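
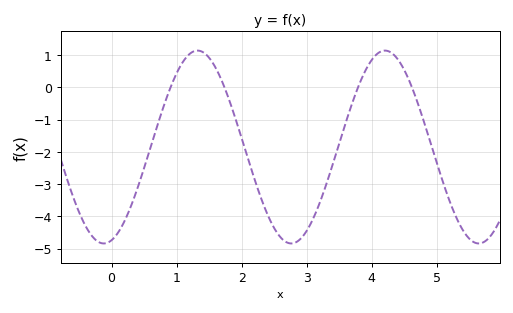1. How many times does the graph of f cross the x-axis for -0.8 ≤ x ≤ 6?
4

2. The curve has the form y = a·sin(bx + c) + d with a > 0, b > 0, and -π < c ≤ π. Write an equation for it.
y = 2.99sin(2.18x - 1.31) - 1.85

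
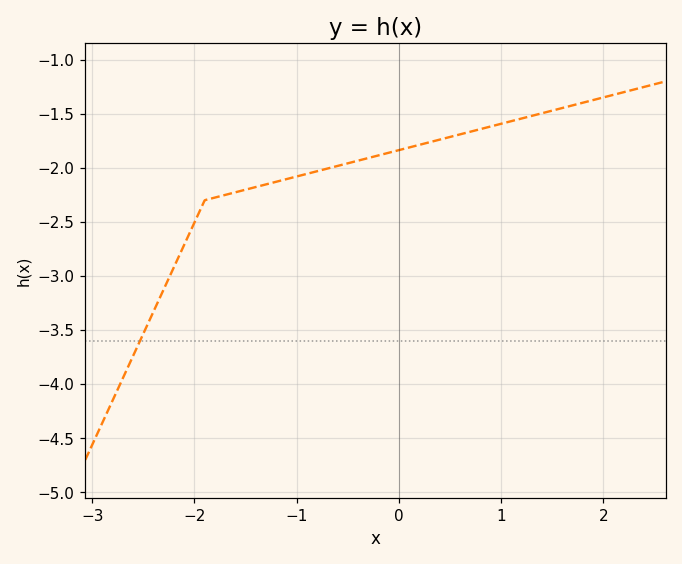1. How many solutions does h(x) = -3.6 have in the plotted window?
1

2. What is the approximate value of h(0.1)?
-1.8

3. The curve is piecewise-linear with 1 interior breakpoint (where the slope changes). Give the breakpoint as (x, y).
(-1.9, -2.3)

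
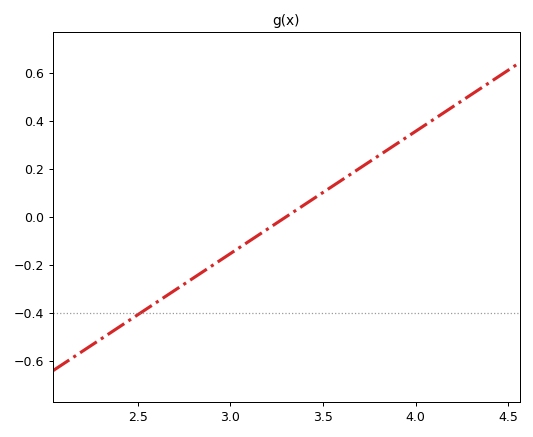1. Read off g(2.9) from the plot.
-0.2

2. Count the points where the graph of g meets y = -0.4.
1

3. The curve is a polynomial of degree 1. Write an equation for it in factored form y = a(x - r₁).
y = 0.51(x - 3.3)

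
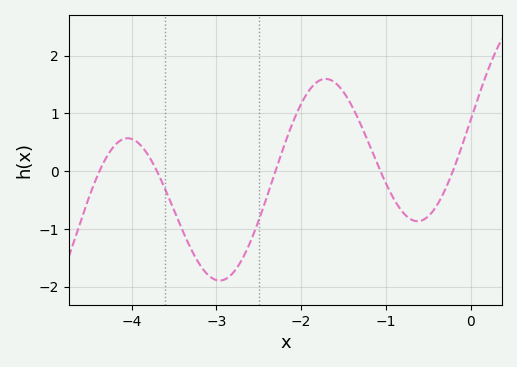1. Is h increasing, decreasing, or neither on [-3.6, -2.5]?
neither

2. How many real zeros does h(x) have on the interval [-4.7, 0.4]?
5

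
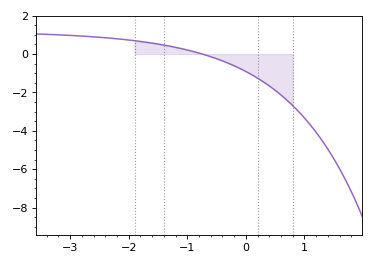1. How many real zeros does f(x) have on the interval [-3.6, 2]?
1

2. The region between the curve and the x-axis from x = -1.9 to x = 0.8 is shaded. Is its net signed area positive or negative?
negative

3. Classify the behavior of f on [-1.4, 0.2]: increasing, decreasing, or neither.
decreasing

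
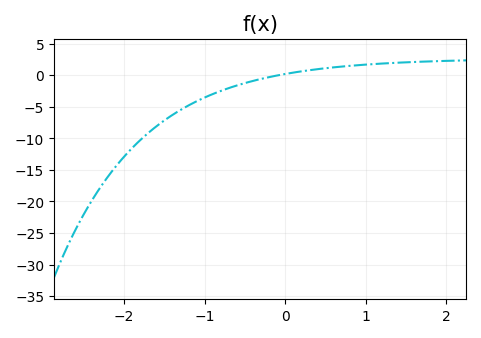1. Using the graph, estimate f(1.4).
1.99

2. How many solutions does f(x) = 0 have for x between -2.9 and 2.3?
1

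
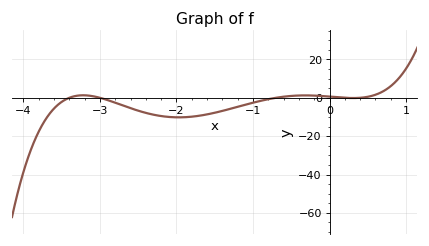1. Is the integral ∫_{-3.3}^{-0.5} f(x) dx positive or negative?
negative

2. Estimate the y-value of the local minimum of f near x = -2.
-10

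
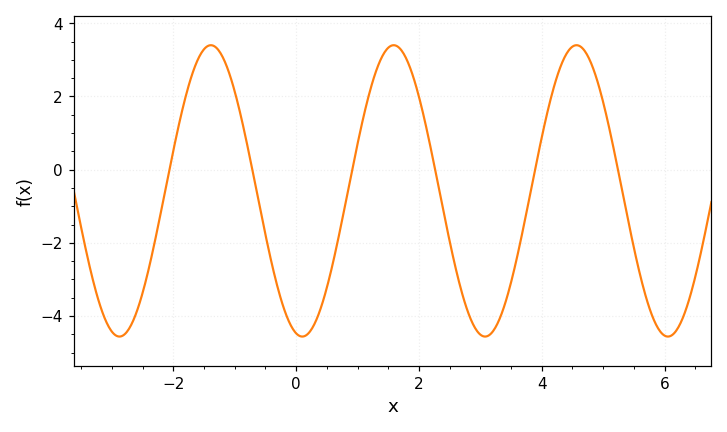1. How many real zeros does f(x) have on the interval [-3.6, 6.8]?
6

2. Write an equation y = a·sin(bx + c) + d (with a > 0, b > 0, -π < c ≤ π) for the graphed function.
y = 3.98sin(2.1x - 1.8) - 0.58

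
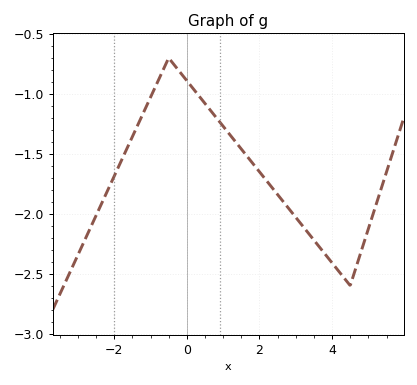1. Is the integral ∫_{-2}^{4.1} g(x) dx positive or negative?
negative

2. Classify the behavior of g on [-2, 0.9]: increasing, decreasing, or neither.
neither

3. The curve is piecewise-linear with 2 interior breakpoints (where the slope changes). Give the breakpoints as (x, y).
(-0.5, -0.7); (4.5, -2.6)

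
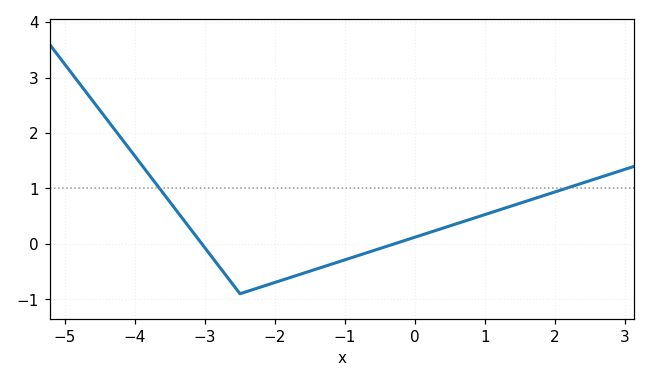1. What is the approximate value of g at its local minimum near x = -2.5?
-0.9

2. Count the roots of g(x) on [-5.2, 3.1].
2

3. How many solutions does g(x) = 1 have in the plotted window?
2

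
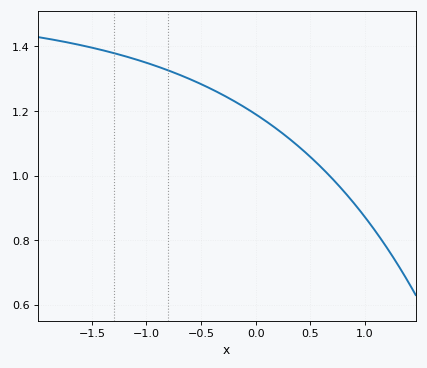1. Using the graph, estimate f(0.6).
1.02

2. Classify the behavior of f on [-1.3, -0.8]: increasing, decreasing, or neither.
decreasing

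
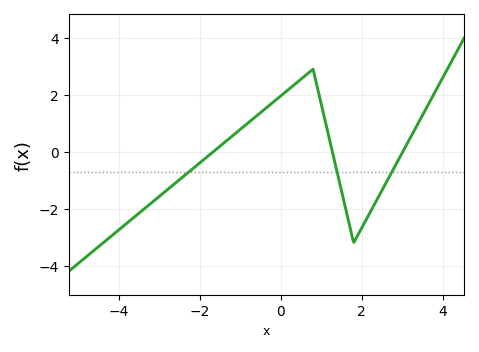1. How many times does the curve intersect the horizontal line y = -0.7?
3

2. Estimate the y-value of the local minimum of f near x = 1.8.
-3.2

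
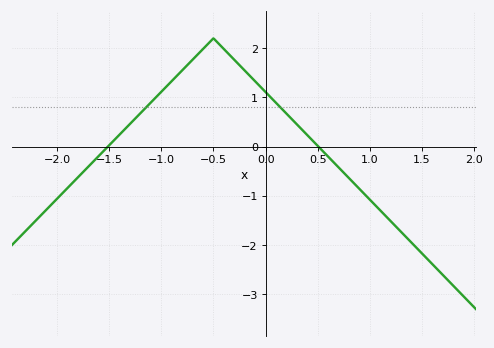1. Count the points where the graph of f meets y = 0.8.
2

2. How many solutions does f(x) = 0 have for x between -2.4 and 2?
2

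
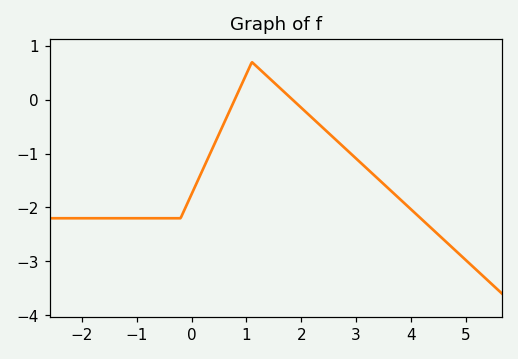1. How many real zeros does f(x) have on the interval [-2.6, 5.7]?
2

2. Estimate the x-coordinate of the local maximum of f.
1.1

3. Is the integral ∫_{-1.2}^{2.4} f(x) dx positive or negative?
negative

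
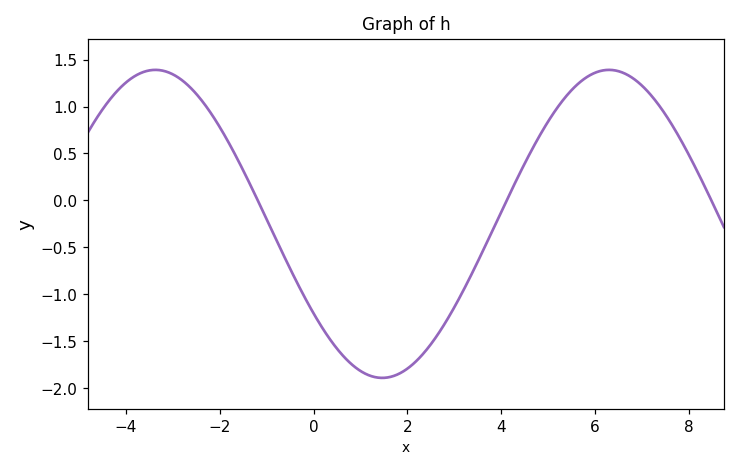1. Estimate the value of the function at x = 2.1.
-1.75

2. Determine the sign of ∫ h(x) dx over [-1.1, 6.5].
negative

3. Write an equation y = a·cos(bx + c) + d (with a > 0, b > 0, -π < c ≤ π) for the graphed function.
y = 1.64cos(0.65x + 2.19) - 0.25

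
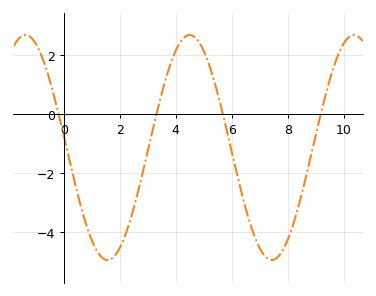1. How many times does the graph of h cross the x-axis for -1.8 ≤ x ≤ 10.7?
4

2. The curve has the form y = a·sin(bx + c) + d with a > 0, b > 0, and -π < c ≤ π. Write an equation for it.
y = 3.81sin(1.1x + 3) - 1.14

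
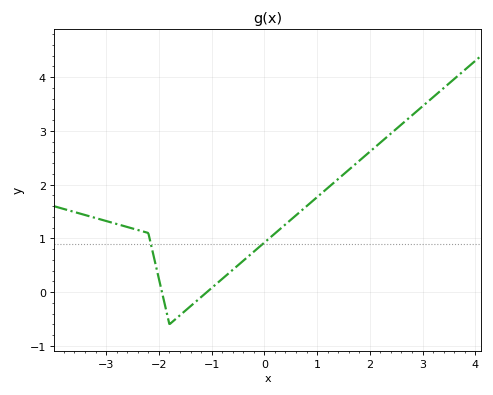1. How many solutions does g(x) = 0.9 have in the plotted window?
2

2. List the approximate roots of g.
-2, -1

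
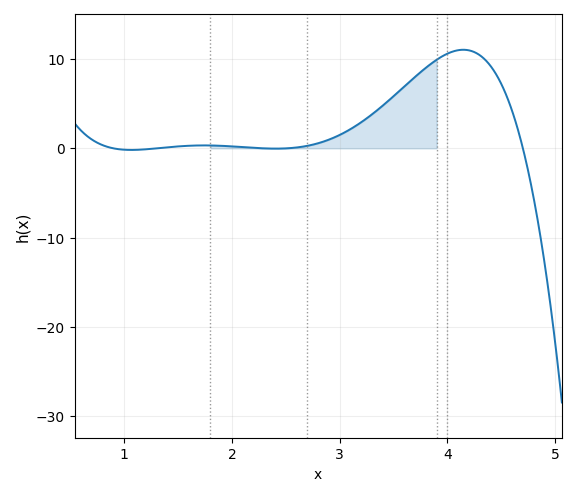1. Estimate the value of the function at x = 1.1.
-0.172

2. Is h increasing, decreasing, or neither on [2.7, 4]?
increasing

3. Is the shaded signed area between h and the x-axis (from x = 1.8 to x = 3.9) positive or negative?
positive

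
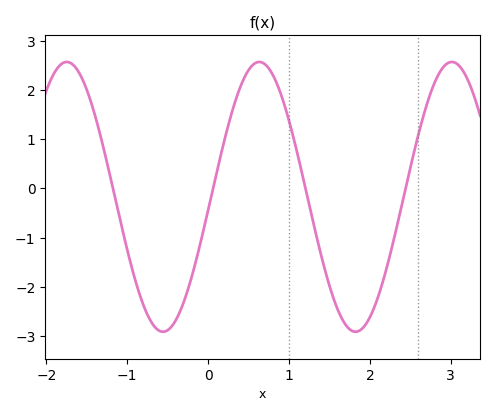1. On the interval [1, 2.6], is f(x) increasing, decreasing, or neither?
neither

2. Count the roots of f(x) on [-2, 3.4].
4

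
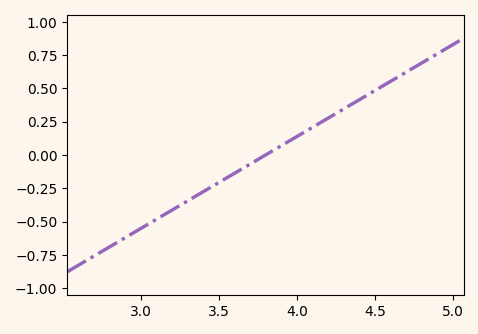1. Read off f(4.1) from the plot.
0.207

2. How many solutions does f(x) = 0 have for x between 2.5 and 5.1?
1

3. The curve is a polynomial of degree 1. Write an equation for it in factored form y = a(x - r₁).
y = 0.69(x - 3.8)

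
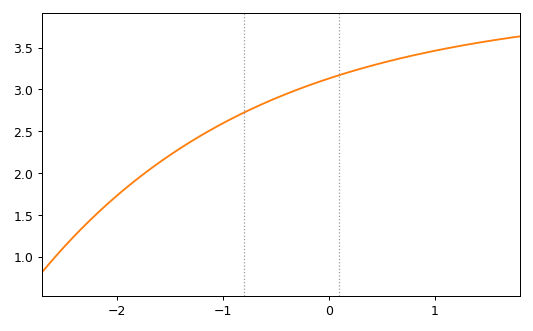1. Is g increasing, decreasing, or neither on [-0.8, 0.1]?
increasing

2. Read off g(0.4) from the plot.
3.28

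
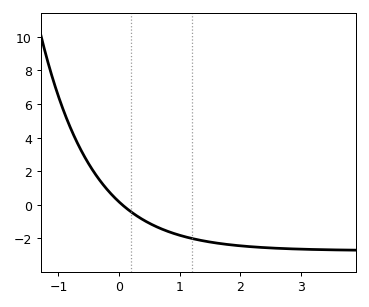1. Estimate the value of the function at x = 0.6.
-1.2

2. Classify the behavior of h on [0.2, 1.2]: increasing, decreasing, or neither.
decreasing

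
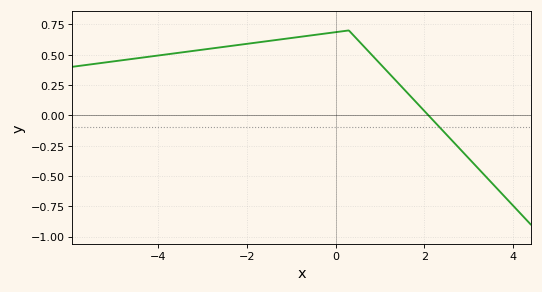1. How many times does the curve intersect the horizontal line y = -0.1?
1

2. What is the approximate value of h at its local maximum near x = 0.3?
0.7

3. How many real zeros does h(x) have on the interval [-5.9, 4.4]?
1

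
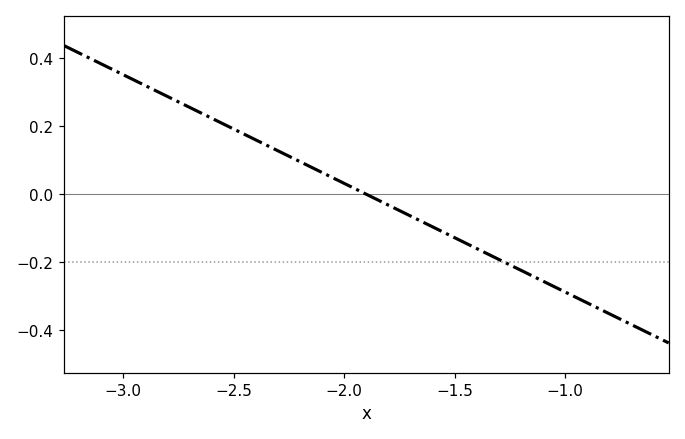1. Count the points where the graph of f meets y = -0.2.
1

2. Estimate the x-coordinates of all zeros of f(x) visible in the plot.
-1.9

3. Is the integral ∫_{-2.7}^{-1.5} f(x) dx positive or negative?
positive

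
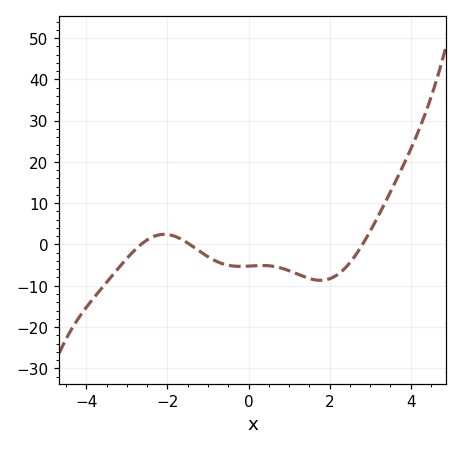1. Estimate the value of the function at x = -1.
-2.98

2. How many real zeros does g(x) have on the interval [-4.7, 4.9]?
3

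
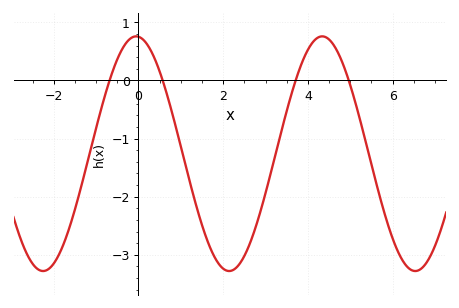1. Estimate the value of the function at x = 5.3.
-0.867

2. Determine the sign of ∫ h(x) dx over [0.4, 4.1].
negative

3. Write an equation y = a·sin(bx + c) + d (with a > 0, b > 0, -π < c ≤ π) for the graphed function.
y = 2.02sin(1.43x + 1.65) - 1.26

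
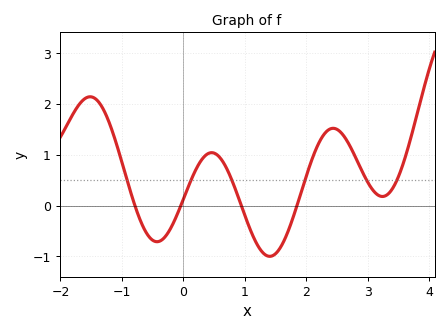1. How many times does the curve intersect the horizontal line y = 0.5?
6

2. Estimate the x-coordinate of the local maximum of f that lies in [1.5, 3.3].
2.44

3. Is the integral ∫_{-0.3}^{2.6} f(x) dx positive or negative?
positive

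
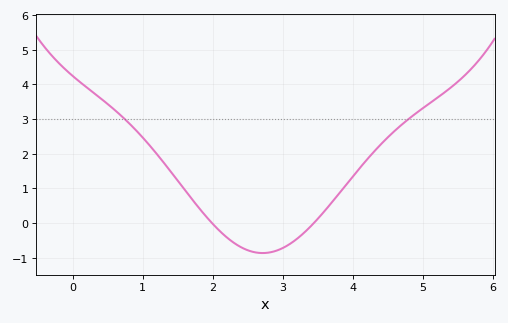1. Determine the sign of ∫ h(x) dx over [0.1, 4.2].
positive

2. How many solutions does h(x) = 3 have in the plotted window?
2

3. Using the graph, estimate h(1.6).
1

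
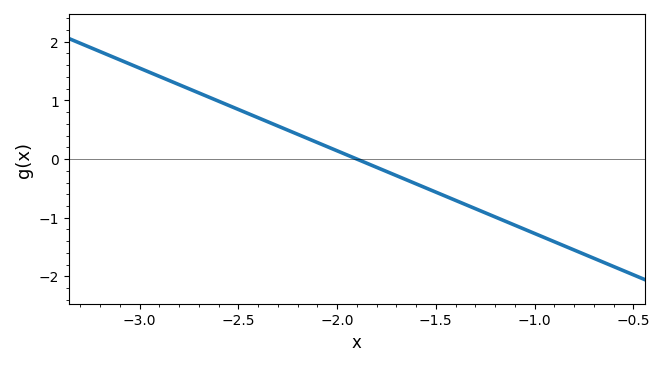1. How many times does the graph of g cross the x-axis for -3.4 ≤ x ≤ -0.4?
1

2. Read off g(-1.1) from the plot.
-1.1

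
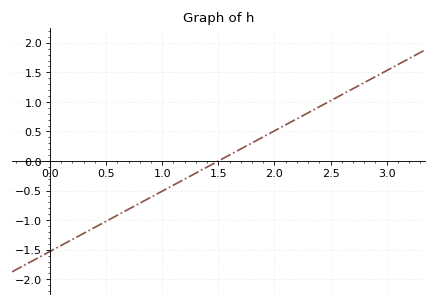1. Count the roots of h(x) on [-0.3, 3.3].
1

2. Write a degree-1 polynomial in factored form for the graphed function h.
y = 1.02(x - 1.5)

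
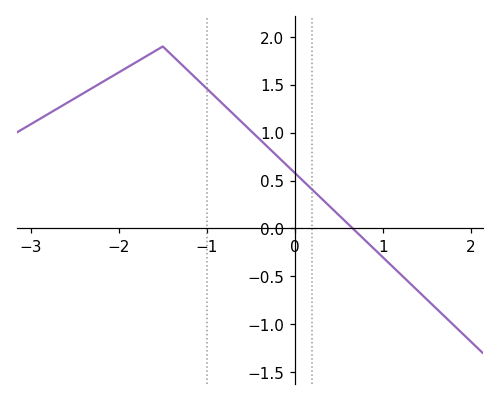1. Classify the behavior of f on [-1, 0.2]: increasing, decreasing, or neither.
decreasing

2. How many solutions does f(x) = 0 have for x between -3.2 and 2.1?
1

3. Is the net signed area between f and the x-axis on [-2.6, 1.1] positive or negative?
positive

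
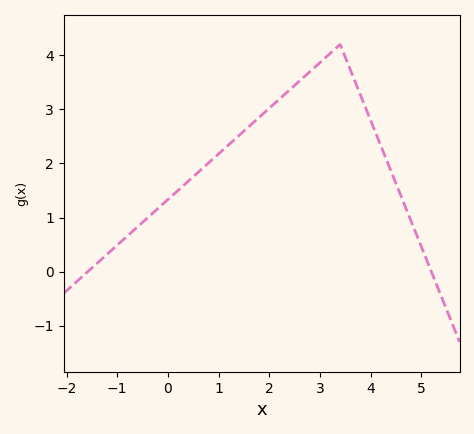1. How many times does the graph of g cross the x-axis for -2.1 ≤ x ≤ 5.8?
2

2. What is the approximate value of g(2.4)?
3.36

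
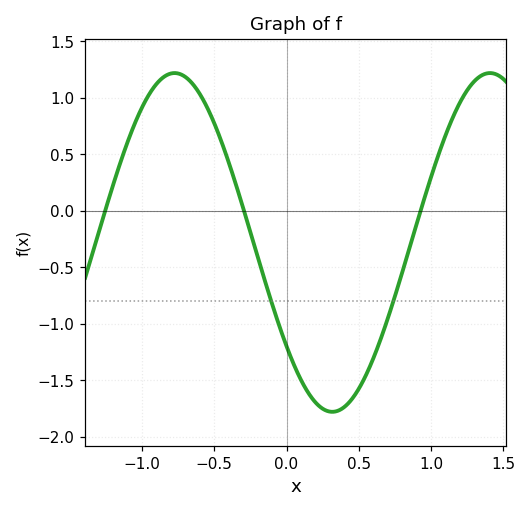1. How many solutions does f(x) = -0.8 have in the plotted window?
2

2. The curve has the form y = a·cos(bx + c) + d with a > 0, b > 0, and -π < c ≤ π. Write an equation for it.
y = 1.5cos(2.9x + 2.2) - 0.28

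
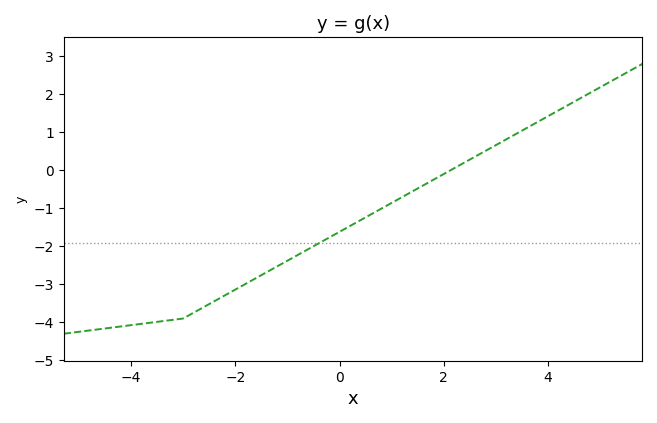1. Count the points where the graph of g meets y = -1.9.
1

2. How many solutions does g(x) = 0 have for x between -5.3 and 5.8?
1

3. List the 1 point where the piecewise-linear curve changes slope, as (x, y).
(-3, -3.9)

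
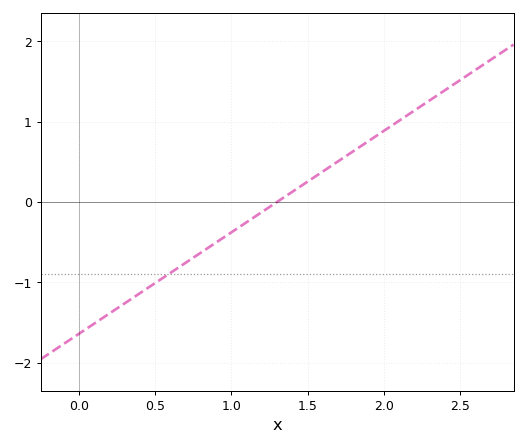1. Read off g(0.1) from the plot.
-1.5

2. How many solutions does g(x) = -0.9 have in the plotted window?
1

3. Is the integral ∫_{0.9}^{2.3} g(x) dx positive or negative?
positive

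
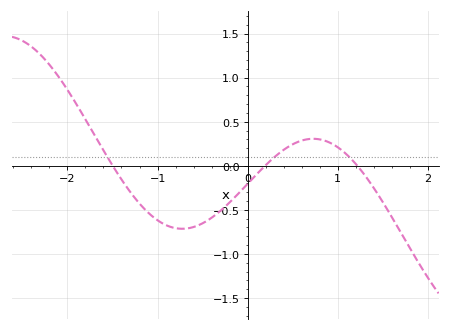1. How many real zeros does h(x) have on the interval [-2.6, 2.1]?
3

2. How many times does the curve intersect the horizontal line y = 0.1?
3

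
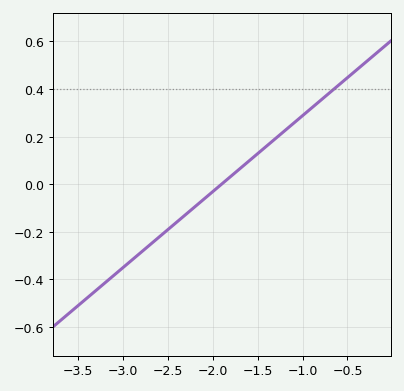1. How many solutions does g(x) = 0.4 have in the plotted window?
1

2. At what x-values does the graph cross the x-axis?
-1.9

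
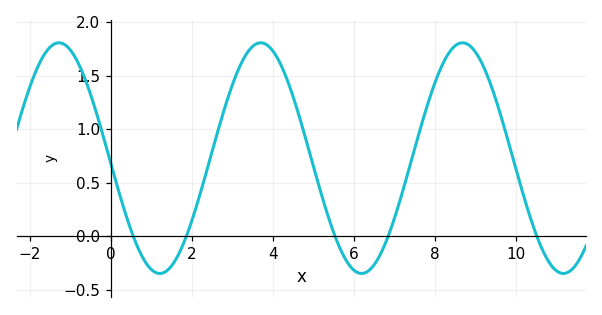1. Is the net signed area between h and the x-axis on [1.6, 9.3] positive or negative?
positive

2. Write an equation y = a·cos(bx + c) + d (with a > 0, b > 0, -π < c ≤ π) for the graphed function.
y = 1.08cos(1.26x + 1.62) + 0.73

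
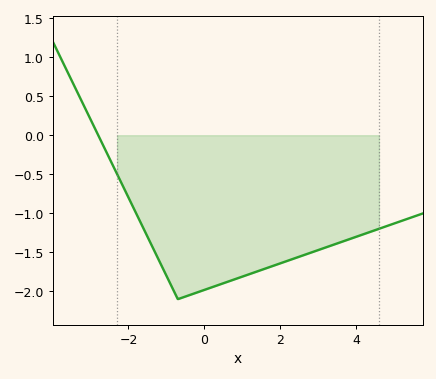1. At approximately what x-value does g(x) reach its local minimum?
-0.7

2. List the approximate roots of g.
-2.8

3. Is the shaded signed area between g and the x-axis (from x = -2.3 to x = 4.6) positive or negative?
negative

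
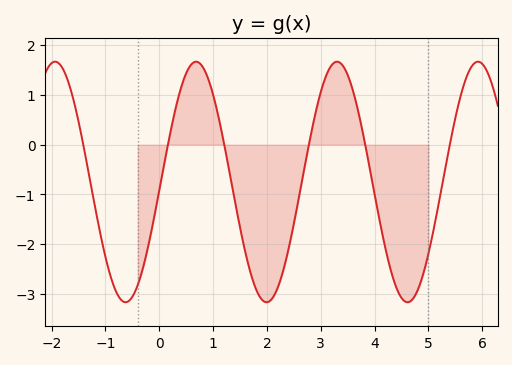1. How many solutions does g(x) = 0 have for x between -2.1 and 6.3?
6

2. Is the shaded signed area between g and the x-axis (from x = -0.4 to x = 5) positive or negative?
negative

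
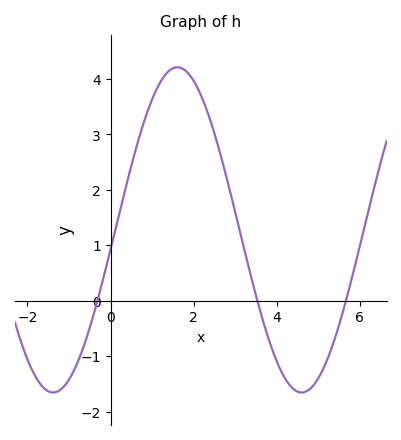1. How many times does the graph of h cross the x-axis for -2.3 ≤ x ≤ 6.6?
3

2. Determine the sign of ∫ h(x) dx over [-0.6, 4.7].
positive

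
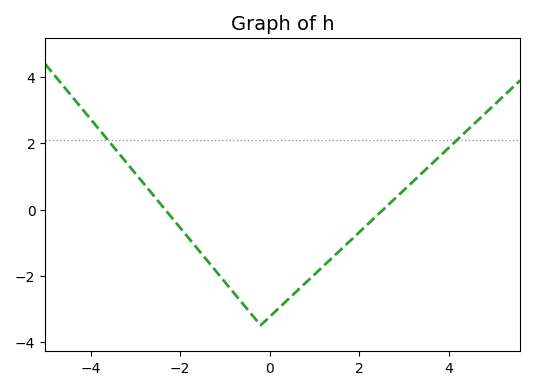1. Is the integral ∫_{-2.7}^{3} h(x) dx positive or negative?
negative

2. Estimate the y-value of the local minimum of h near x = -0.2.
-3.4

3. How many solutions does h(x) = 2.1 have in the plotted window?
2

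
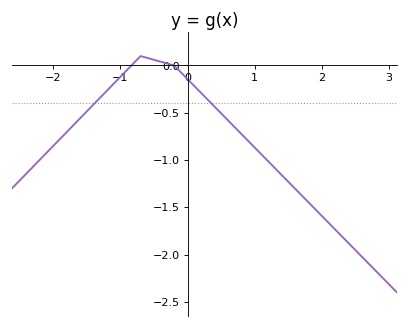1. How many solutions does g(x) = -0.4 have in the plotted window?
2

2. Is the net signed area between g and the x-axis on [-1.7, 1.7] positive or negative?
negative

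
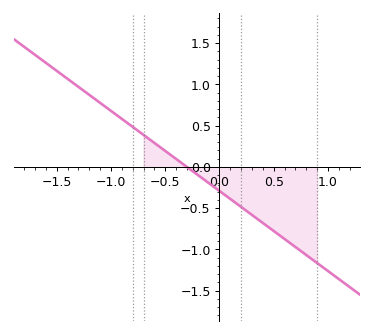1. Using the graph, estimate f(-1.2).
0.85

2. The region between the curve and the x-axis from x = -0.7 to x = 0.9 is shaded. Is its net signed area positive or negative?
negative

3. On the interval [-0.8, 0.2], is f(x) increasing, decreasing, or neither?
decreasing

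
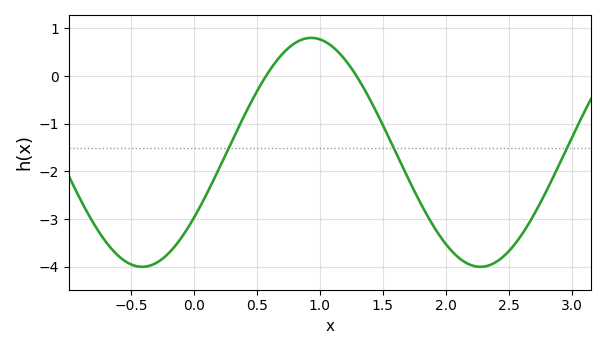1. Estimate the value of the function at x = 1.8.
-2.7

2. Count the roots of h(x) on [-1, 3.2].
2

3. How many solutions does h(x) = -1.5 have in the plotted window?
3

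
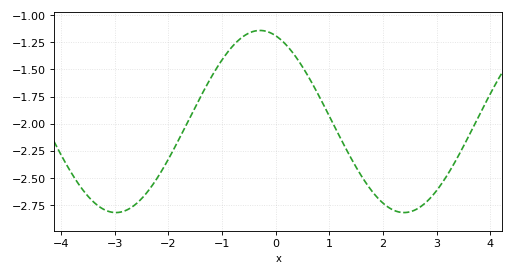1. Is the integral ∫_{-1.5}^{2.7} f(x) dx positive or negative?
negative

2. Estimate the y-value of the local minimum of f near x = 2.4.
-2.82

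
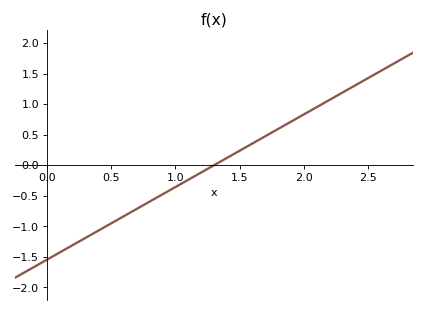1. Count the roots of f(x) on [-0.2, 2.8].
1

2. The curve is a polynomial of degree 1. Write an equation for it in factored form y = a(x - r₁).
y = 1.19(x - 1.3)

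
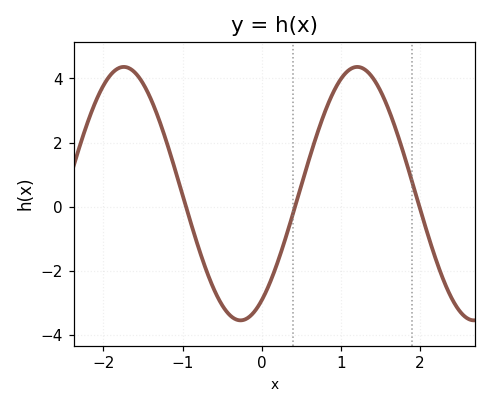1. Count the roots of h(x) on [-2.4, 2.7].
3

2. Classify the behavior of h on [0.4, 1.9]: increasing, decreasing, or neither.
neither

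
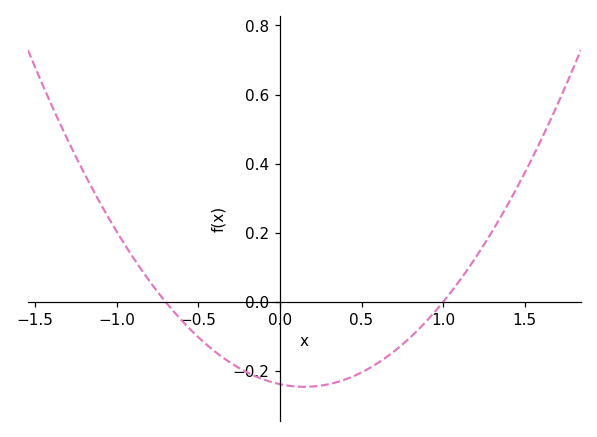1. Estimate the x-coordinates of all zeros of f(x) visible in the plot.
-0.7, 1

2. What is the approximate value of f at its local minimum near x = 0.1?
-0.246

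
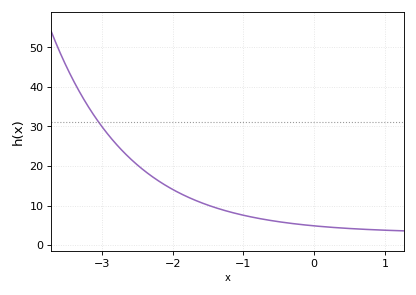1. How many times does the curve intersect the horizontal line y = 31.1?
1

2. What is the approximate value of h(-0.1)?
5.03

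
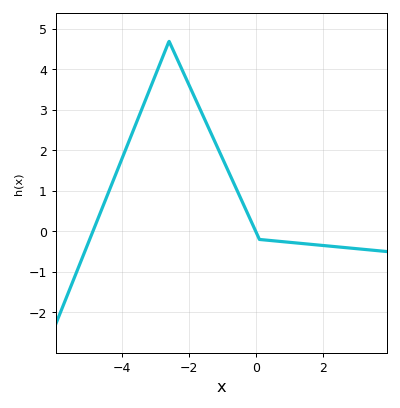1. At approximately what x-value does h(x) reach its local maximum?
-2.6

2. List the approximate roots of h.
-4.88, -0.01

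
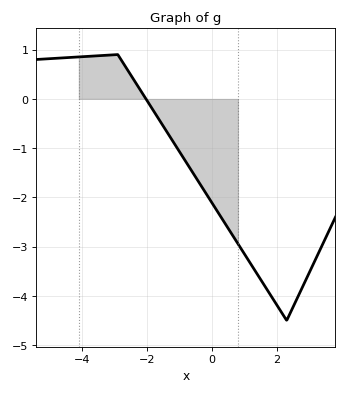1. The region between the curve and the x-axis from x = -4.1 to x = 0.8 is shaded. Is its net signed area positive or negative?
negative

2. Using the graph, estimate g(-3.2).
0.888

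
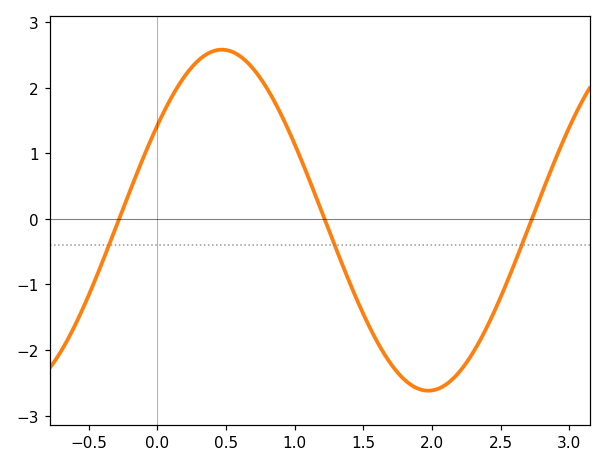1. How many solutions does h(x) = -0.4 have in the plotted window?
3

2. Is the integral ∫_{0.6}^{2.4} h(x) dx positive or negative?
negative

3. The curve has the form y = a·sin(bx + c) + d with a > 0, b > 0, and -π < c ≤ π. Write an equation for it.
y = 2.6sin(2.1x + 0.59) - 0.02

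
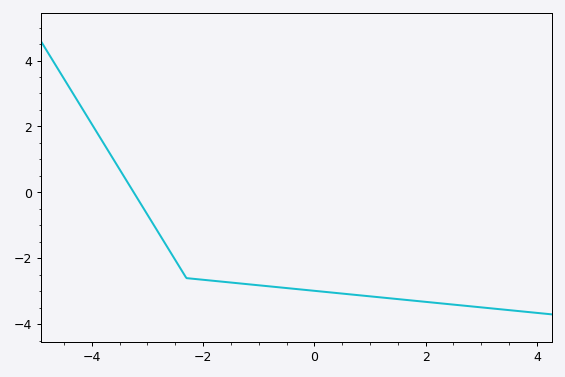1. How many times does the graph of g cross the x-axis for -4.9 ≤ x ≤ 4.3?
1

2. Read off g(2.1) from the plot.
-3.34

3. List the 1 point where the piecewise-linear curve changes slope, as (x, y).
(-2.3, -2.6)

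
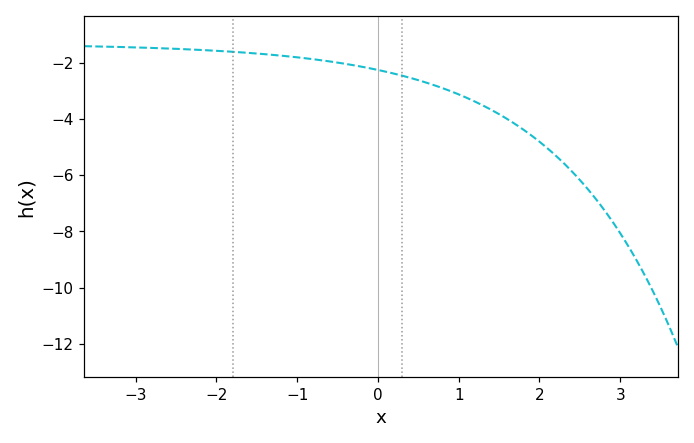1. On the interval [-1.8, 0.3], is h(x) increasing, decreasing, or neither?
decreasing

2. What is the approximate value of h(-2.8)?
-1.4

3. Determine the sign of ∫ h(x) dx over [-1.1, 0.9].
negative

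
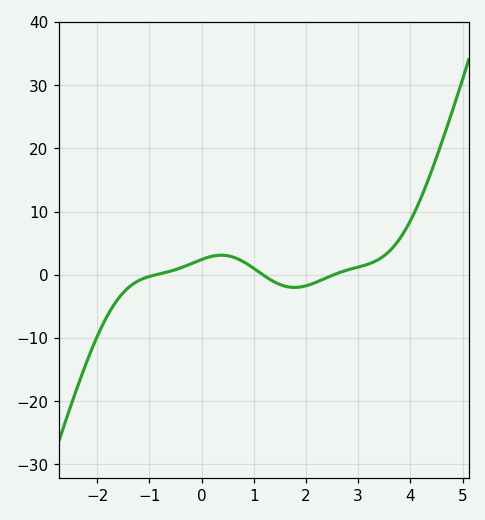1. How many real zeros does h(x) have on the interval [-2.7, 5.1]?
3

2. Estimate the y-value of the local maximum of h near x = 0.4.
3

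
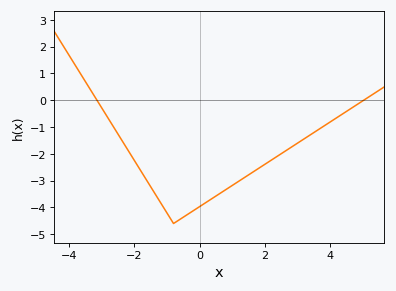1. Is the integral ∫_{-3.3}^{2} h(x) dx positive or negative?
negative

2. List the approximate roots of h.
-3.2, 5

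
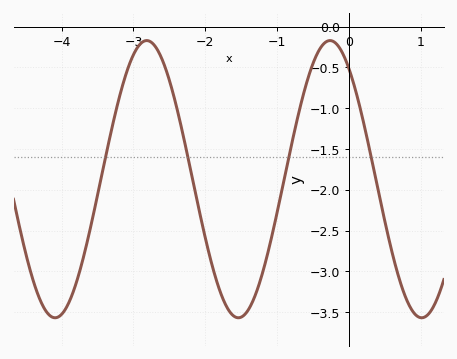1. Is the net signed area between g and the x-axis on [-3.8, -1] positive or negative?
negative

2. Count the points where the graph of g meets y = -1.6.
4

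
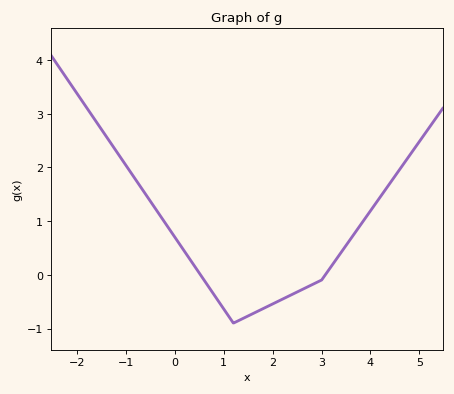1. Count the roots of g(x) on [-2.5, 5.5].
2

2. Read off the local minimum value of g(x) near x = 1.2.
-0.899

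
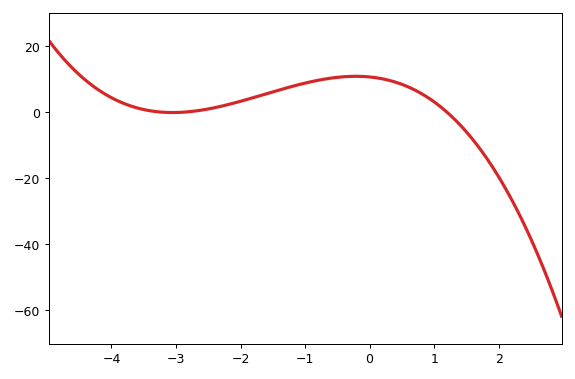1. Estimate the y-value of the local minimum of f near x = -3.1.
-0.092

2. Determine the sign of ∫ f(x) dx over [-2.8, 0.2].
positive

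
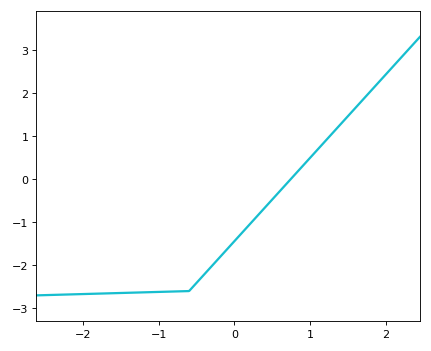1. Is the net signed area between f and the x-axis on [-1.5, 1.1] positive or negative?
negative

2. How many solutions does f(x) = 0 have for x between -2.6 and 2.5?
1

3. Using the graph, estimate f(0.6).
-0.3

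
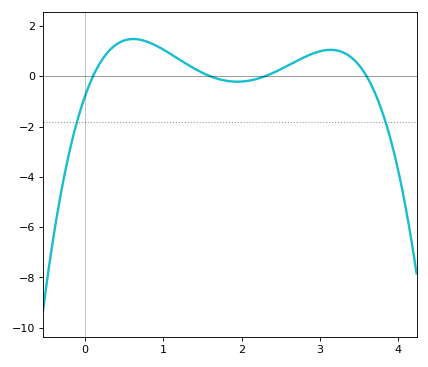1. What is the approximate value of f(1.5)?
0.2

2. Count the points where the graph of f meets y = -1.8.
2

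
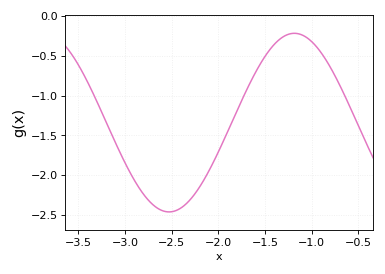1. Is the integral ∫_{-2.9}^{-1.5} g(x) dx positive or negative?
negative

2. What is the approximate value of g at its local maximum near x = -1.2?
-0.2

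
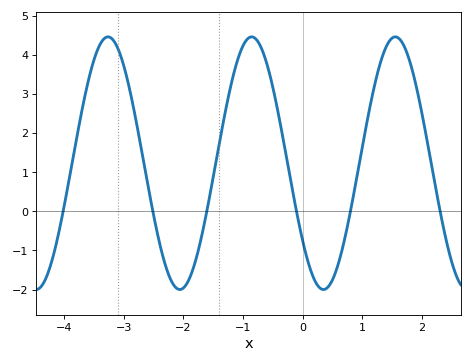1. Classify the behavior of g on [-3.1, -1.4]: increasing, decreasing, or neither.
neither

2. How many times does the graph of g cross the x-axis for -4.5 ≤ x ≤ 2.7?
6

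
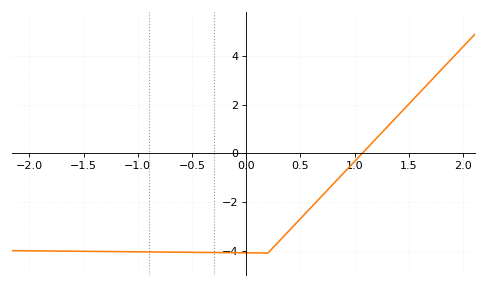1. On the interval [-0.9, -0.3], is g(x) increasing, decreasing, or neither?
decreasing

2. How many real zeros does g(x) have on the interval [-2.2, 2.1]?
1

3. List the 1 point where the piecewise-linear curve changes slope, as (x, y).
(0.2, -4.1)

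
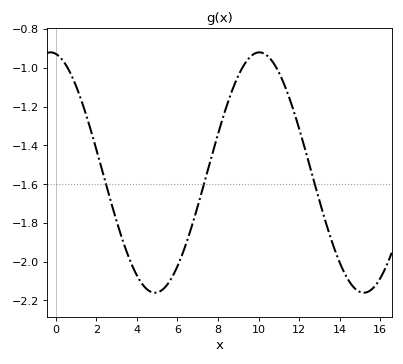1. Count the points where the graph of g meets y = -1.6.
3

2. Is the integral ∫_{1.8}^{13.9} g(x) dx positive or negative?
negative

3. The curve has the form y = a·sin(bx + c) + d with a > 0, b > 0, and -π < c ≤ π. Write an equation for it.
y = 0.62sin(0.61x + 1.73) - 1.54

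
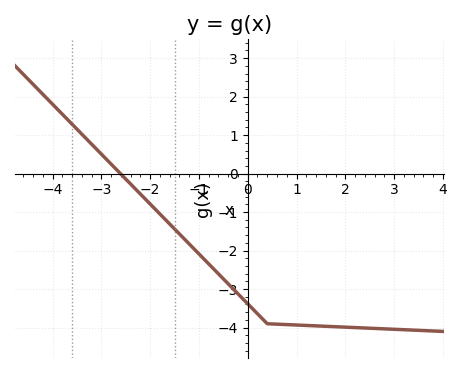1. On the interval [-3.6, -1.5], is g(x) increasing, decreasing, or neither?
decreasing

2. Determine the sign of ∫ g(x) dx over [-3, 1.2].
negative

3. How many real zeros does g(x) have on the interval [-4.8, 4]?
1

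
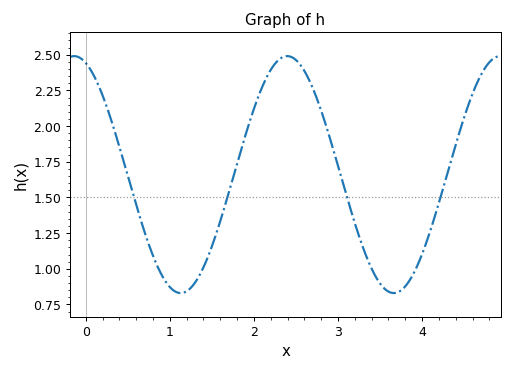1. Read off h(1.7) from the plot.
1.54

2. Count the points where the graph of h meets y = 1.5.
4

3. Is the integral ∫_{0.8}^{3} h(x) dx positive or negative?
positive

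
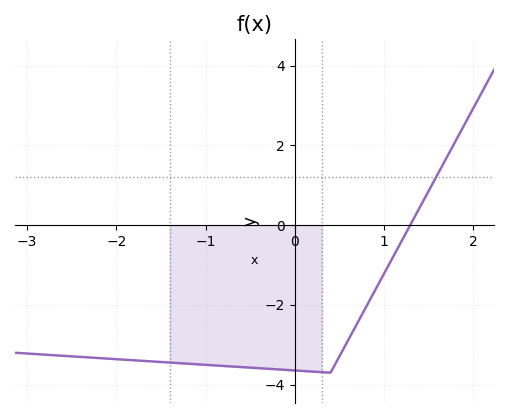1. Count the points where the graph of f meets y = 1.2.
1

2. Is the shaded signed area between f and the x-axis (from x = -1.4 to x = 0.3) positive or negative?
negative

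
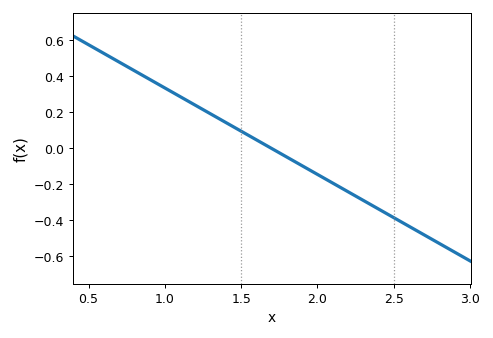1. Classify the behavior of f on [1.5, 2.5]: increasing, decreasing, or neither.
decreasing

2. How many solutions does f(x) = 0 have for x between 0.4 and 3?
1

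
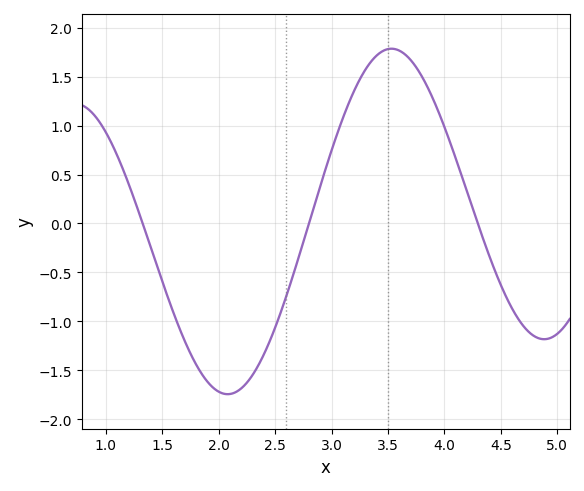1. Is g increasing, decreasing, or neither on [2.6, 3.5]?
increasing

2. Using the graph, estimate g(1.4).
-0.251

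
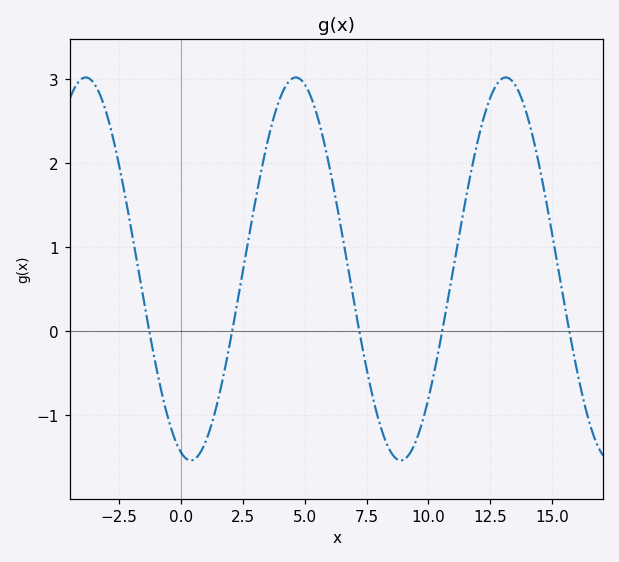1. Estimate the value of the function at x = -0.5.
-1.1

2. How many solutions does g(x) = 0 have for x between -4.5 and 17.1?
5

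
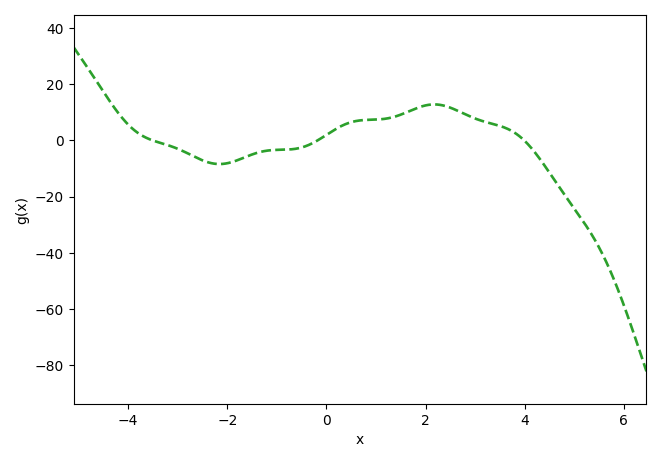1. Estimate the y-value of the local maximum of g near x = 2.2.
12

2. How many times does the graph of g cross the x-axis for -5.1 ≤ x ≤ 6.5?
3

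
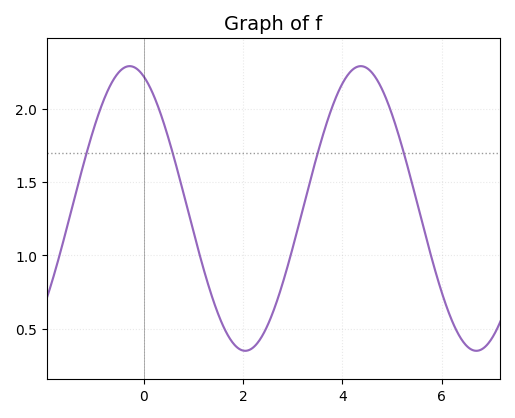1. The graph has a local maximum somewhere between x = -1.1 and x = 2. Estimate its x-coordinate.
-0.2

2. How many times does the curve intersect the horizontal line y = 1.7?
4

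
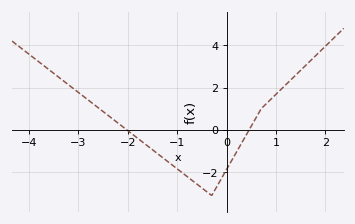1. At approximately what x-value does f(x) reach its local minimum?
-0.3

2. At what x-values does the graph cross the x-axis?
-2.02, 0.456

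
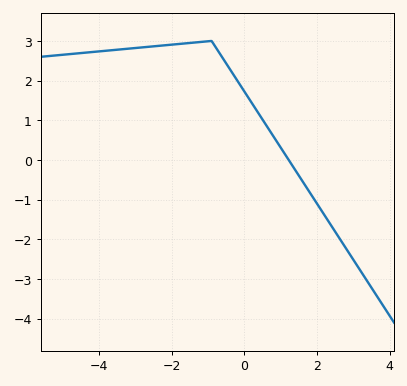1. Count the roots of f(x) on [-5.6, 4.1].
1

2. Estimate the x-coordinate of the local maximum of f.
-1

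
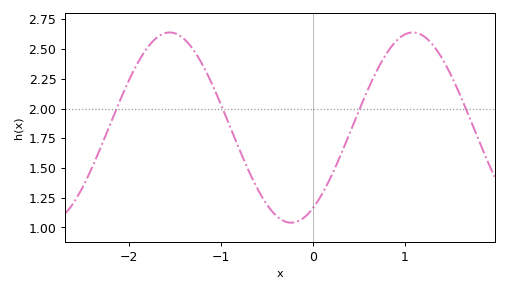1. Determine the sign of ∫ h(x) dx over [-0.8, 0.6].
positive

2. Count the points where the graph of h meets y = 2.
4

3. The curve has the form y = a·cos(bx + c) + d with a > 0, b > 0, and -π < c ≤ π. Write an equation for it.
y = 0.8cos(2.4x - 2.6) + 1.84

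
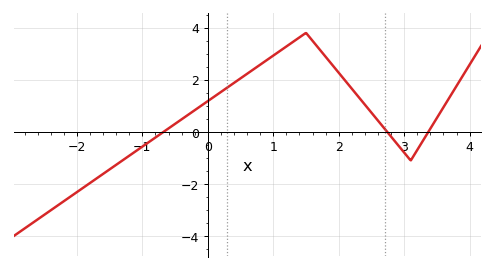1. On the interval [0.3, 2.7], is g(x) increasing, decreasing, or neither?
neither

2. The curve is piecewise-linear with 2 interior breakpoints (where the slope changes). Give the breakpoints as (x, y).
(1.5, 3.8); (3.1, -1.1)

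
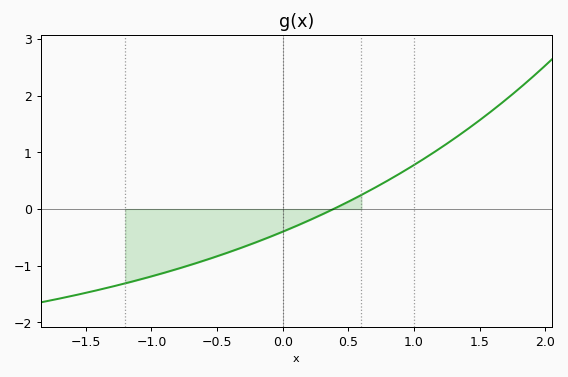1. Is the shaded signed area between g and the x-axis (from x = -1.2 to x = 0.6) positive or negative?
negative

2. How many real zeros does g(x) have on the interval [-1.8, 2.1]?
1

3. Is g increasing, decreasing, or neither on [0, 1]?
increasing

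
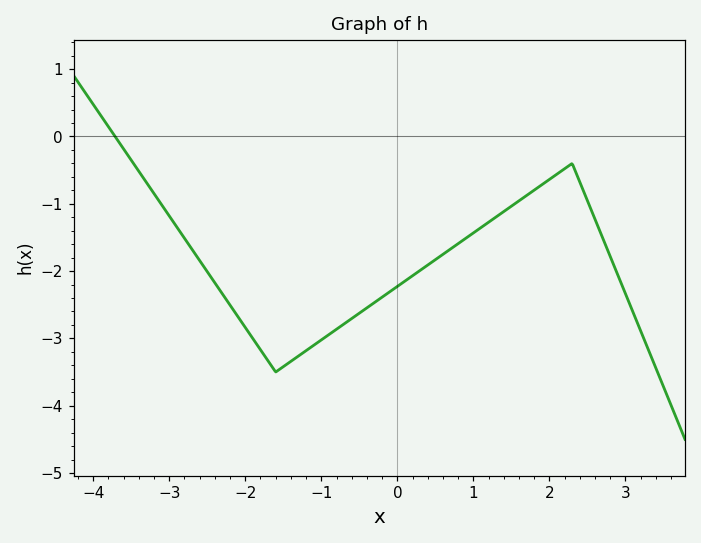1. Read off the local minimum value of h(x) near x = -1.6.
-3.5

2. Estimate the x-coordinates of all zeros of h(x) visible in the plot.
-3.8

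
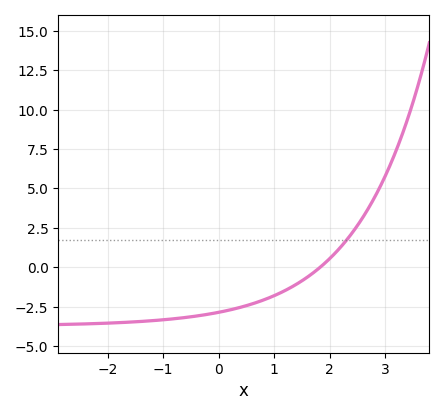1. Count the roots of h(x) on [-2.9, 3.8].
1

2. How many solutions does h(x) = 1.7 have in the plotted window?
1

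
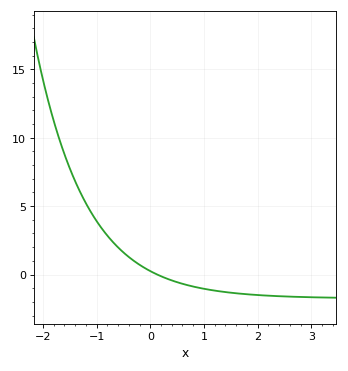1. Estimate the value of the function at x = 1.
-1.04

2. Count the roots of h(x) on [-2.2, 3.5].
1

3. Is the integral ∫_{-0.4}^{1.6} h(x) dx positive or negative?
negative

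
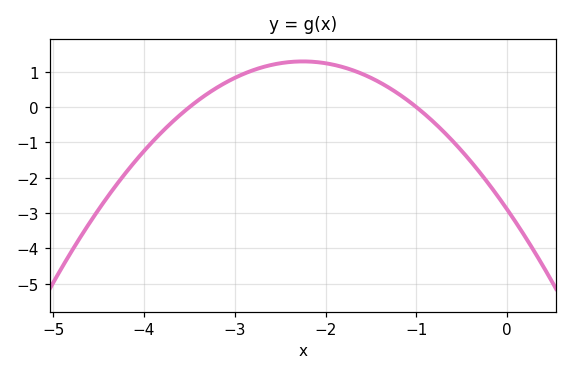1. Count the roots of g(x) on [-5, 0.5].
2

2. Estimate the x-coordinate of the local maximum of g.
-2.25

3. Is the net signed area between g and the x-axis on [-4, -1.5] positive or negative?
positive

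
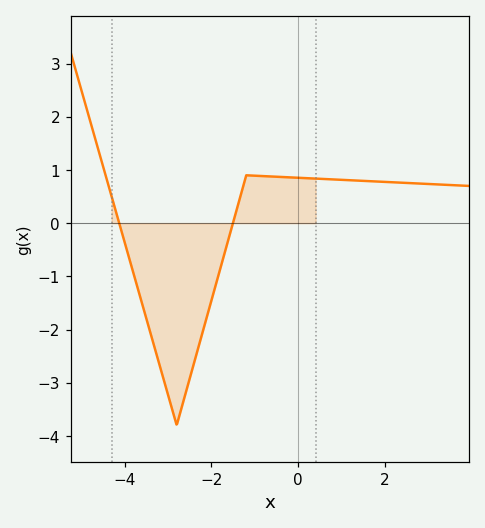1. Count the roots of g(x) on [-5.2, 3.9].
2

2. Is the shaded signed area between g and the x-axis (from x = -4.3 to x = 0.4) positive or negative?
negative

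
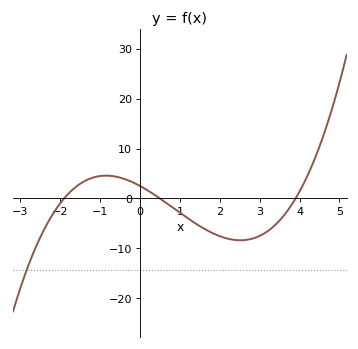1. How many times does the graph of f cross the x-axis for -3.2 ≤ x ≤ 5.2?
3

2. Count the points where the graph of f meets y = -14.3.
1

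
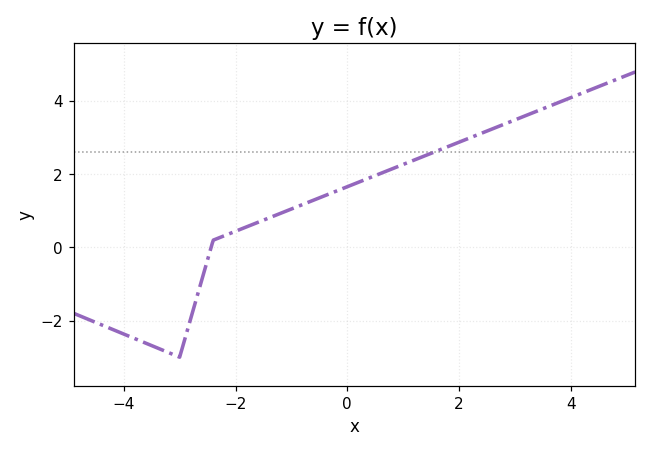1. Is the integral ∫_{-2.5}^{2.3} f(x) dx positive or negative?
positive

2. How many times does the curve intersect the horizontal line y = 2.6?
1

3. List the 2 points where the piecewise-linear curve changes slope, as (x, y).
(-3, -3); (-2.4, 0.2)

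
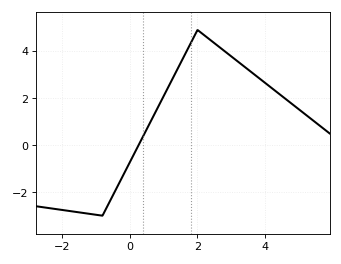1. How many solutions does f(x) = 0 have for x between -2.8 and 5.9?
1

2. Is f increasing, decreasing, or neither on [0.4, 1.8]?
increasing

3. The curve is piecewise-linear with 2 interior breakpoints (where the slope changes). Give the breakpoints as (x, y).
(-0.8, -3); (2, 4.9)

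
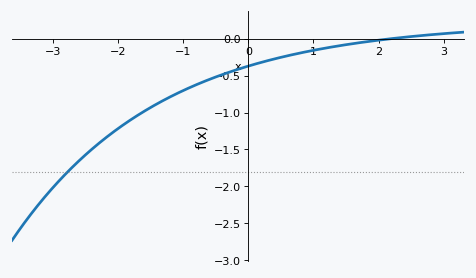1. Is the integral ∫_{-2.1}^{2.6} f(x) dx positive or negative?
negative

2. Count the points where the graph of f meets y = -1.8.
1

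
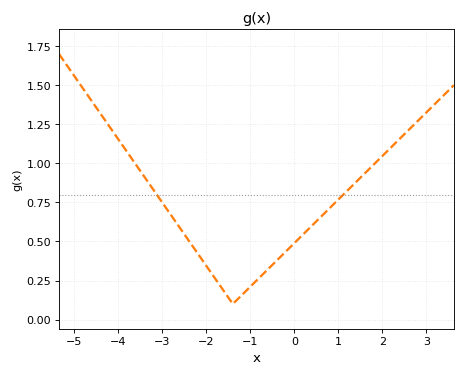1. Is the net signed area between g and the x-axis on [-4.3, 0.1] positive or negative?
positive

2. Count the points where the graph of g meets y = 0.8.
2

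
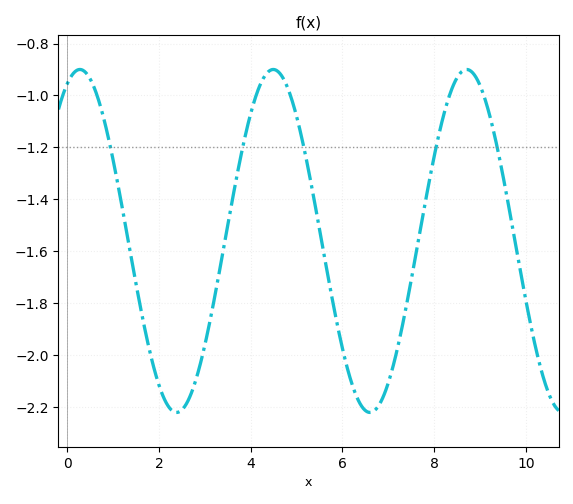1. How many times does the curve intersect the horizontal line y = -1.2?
5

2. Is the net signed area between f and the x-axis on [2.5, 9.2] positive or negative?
negative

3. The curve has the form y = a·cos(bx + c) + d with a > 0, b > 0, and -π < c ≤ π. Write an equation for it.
y = 0.66cos(1.5x - 0.41) - 1.56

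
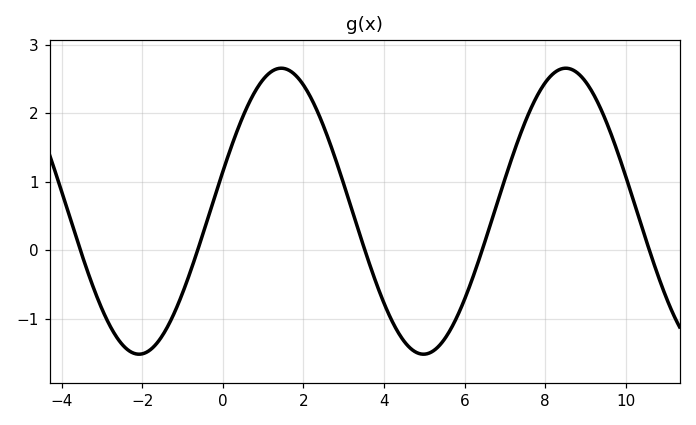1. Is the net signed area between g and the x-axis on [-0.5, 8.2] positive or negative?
positive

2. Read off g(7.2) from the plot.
1.4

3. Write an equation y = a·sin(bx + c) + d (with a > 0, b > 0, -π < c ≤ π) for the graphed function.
y = 2.09sin(0.89x + 0.28) + 0.57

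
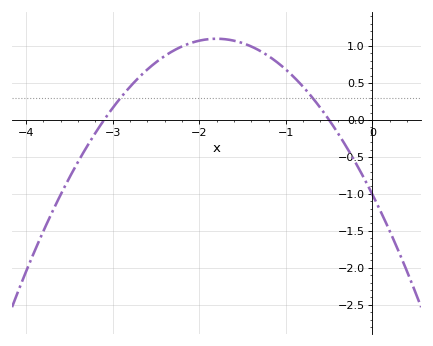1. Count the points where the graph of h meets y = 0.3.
2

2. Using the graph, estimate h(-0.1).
-0.78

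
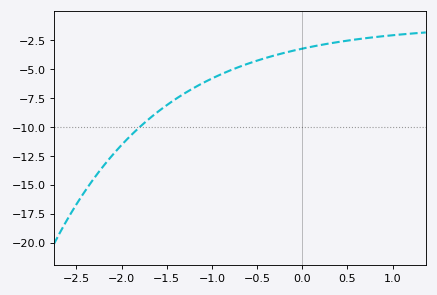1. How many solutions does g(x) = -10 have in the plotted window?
1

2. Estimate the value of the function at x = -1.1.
-6.22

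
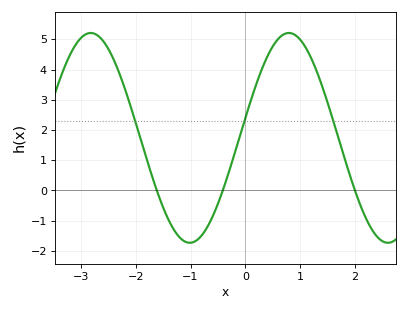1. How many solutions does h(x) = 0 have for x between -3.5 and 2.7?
3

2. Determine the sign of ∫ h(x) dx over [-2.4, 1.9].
positive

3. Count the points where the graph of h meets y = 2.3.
3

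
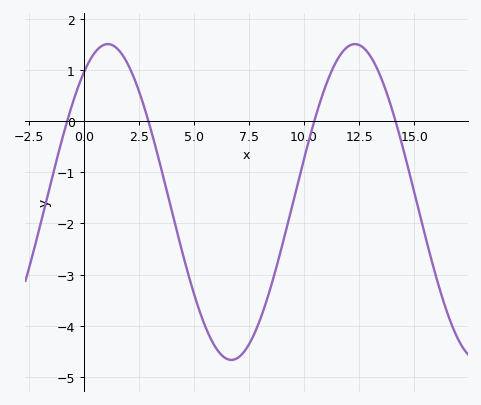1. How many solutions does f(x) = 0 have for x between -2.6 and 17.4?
4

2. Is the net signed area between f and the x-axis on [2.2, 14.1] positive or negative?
negative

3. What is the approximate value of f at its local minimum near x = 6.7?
-4.7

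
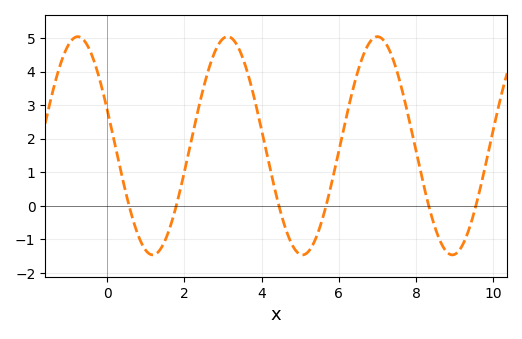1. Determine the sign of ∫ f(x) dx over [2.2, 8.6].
positive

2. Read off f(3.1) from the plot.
5.04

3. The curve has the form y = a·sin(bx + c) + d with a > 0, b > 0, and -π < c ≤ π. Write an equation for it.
y = 3.25sin(1.62x + 2.8) + 1.79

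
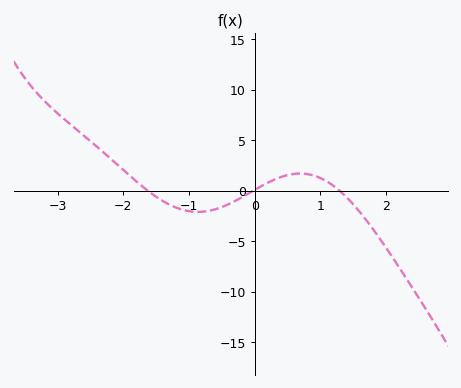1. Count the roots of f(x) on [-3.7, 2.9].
3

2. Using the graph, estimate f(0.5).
1.54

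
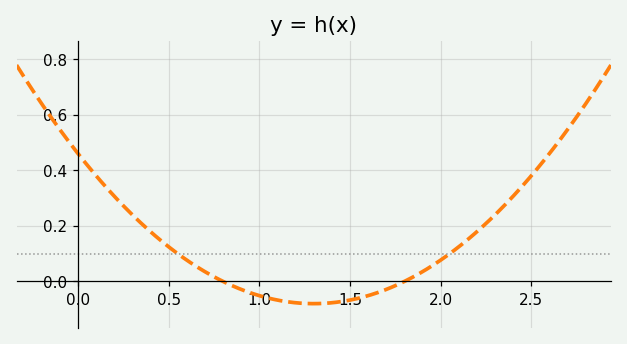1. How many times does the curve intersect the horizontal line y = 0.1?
2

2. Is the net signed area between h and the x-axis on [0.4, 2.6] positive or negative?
positive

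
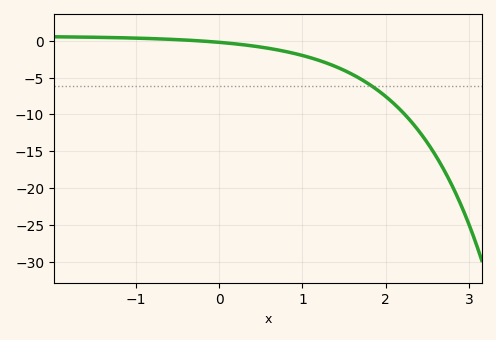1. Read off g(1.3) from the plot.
-3.08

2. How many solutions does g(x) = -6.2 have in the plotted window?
1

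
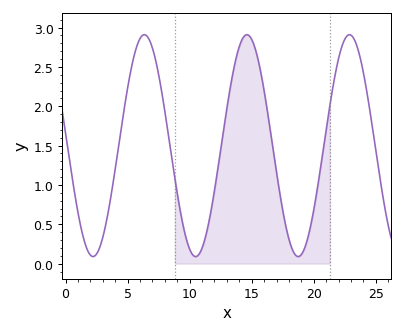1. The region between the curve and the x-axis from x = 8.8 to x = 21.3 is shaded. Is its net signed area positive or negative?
positive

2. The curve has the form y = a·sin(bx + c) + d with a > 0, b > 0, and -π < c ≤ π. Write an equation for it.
y = 1.41sin(0.76x + 3) + 1.5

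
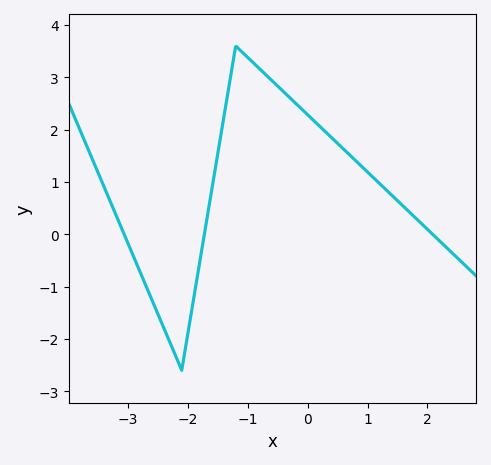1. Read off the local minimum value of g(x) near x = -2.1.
-2.6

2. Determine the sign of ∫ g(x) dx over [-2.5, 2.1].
positive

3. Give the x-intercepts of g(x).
-3.1, -1.7, 2.1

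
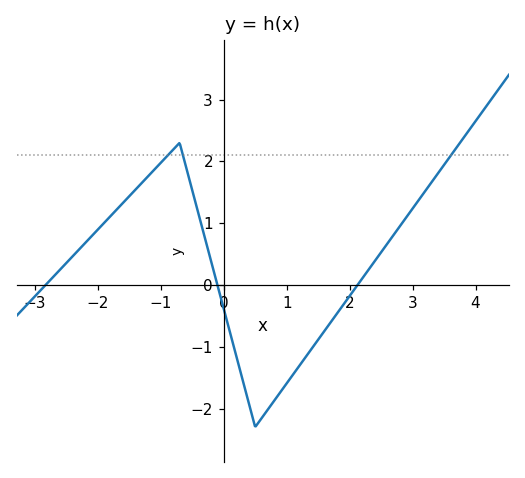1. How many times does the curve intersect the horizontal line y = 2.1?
3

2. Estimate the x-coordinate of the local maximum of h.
-0.702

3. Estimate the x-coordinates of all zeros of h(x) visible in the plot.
-2.83, -0.1, 2.13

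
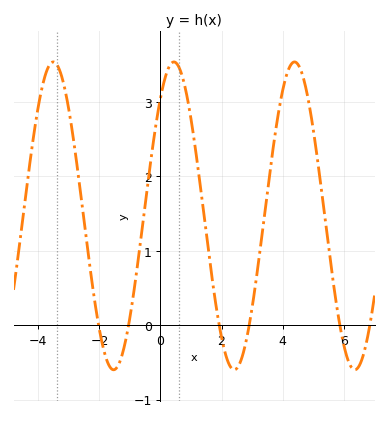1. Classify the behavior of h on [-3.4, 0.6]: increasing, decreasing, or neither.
neither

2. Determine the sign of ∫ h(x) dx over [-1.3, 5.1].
positive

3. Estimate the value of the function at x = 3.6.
2.1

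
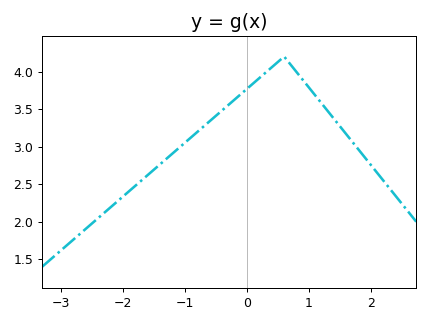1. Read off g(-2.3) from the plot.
2.1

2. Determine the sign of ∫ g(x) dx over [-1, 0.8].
positive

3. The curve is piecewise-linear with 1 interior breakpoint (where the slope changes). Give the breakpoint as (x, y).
(0.6, 4.2)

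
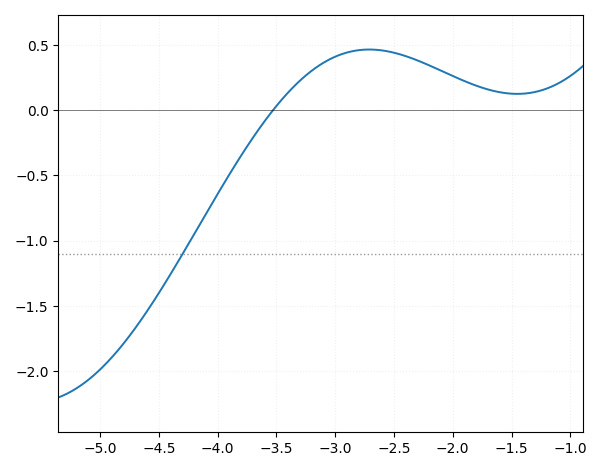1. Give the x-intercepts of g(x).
-3.53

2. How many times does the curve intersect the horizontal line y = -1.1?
1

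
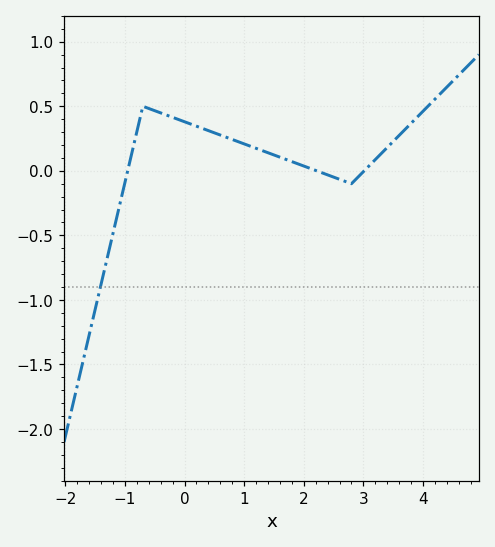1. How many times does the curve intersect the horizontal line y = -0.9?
1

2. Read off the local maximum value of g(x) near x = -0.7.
0.5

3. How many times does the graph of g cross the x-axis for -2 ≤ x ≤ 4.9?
3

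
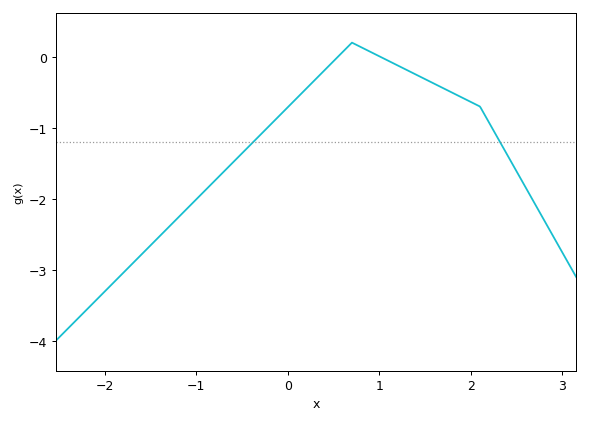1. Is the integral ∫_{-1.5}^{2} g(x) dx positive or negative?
negative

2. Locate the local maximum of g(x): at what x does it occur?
0.7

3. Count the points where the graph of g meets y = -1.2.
2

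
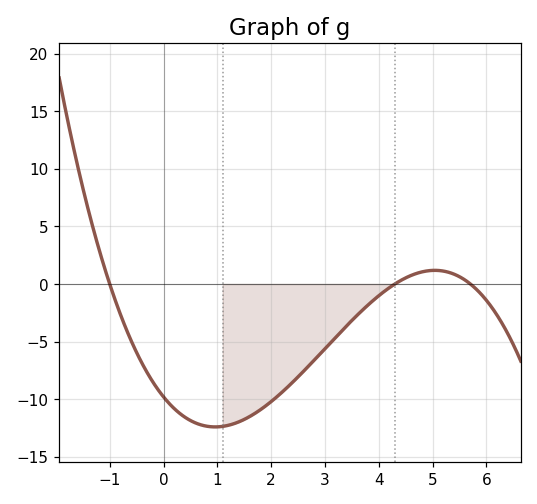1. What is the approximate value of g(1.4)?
-12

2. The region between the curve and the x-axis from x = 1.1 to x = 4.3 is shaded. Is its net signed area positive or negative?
negative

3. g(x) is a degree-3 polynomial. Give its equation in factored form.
y = -0.4(x + 1)(x - 4.3)(x - 5.7)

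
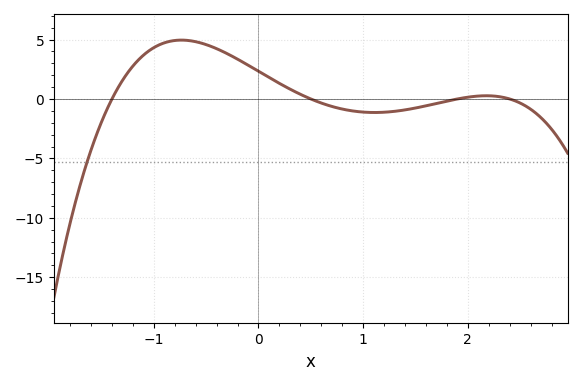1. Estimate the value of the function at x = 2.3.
0.194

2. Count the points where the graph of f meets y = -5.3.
1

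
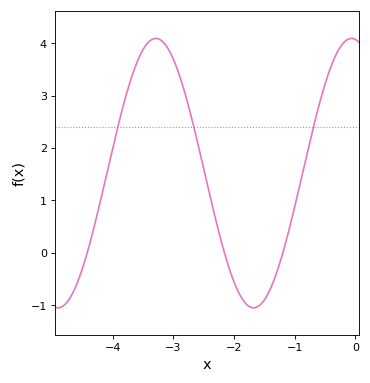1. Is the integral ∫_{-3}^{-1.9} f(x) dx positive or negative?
positive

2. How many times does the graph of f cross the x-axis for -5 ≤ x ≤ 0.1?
3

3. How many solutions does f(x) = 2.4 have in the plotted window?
3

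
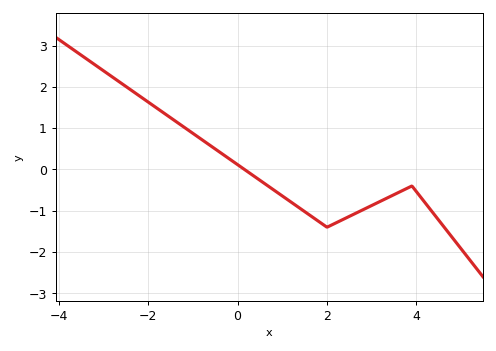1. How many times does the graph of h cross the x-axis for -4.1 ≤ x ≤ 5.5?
1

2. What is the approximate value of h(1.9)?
-1.32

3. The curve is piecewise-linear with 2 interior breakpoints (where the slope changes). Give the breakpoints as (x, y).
(2, -1.4); (3.9, -0.4)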